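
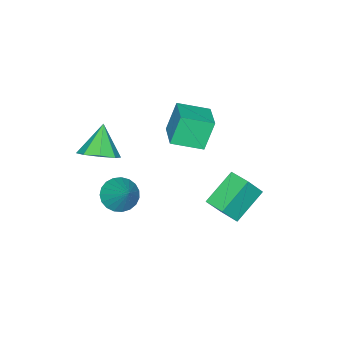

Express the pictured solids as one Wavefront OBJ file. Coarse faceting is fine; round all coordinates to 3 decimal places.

v -2.058 -1.919 -1.194
v -2.633 -1.763 0.247
v -2.947 -0.77 -1.674
v -3.523 -0.614 -0.232
v -0.977 -0.946 -0.868
v -1.553 -0.79 0.574
v -1.867 0.203 -1.347
v -2.442 0.359 0.094
v -0.585 1.935 -3.679
v -2.071 2.217 -2.667
v -0.319 2.945 -3.569
v -1.805 3.227 -2.557
v 0.105 1.633 -2.583
v -1.381 1.915 -1.571
v 0.371 2.643 -2.473
v -1.115 2.925 -1.461
v 2.243 -2.273 0.107
v 2.991 -2.466 0.625
v 1.317 -2.687 1.293
v 2.779 -1.79 0.695
v 2.252 -1.397 0.42
v 1.72 -1.518 -0.037
v 1.495 -2.08 -0.41
v 1.707 -2.756 -0.48
v 2.234 -3.149 -0.206
v 2.766 -3.028 0.252
v 2.719 -0.86 -1.386
v 3.367 -0.685 -1.891
v 3.421 0.16 -0.134
v 3.141 -0.431 -1.972
v 2.842 -0.251 -1.951
v 2.522 -0.177 -1.832
v 2.236 -0.22 -1.637
v 2.034 -0.374 -1.397
v 1.95 -0.613 -1.156
v 1.999 -0.894 -0.954
v 2.173 -1.169 -0.827
v 2.441 -1.391 -0.797
v 2.757 -1.521 -0.868
v 3.067 -1.536 -1.029
v 3.317 -1.435 -1.251
v 3.463 -1.235 -1.497
v 3.481 -0.969 -1.723
f 2 4 1
f 5 2 1
f 1 4 3
f 3 5 1
f 2 8 4
f 6 2 5
f 6 8 2
f 4 8 3
f 7 5 3
f 3 8 7
f 7 6 5
f 8 6 7
f 10 12 9
f 13 10 9
f 9 12 11
f 11 13 9
f 10 16 12
f 14 10 13
f 14 16 10
f 12 16 11
f 15 13 11
f 11 16 15
f 15 14 13
f 16 14 15
f 18 17 20
f 18 20 19
f 20 17 21
f 20 21 19
f 21 17 22
f 21 22 19
f 22 17 23
f 22 23 19
f 23 17 24
f 23 24 19
f 24 17 25
f 24 25 19
f 25 17 26
f 25 26 19
f 26 17 18
f 26 18 19
f 28 27 30
f 28 30 29
f 30 27 31
f 30 31 29
f 31 27 32
f 31 32 29
f 32 27 33
f 32 33 29
f 33 27 34
f 33 34 29
f 34 27 35
f 34 35 29
f 35 27 36
f 35 36 29
f 36 27 37
f 36 37 29
f 37 27 38
f 37 38 29
f 38 27 39
f 38 39 29
f 39 27 40
f 39 40 29
f 40 27 41
f 40 41 29
f 41 27 42
f 41 42 29
f 42 27 43
f 42 43 29
f 43 27 28
f 43 28 29



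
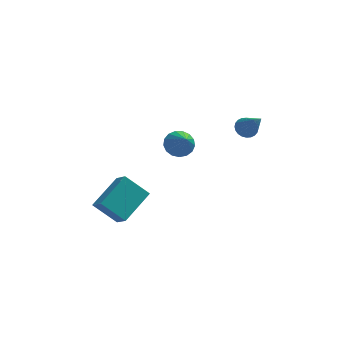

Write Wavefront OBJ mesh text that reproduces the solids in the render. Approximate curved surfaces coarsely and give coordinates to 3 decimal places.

v 2.81 2.233 2.724
v 3.36 2.539 2.72
v 3.49 1.027 4.276
v 3.232 2.673 2.881
v 3.039 2.741 3.018
v 2.811 2.731 3.11
v 2.583 2.645 3.143
v 2.39 2.496 3.112
v 2.26 2.307 3.022
v 2.215 2.107 2.887
v 2.26 1.926 2.727
v 2.388 1.792 2.566
v 2.581 1.725 2.429
v 2.809 1.735 2.338
v 3.037 1.821 2.304
v 3.23 1.969 2.335
v 3.36 2.158 2.425
v 3.405 2.358 2.56
v -0.511 0.14 3.006
v 0.258 0.204 2.834
v -0.129 -1.1 4.254
v 0.204 0.461 3.106
v -0.014 0.645 3.355
v -0.345 0.713 3.524
v -0.714 0.649 3.575
v -1.037 0.469 3.495
v -1.239 0.214 3.303
v -1.275 -0.058 3.043
v -1.135 -0.285 2.775
v -0.853 -0.415 2.559
v -0.492 -0.417 2.446
v -0.135 -0.292 2.462
v 0.135 -0.068 2.602
v -3.603 -0.167 -2.777
v -3.134 -0.976 -1.993
v -4.838 0.147 -1.714
v -4.369 -0.662 -0.93
v -2.451 1.362 -1.89
v -1.982 0.553 -1.106
v -3.686 1.676 -0.827
v -3.217 0.867 -0.043
f 2 1 4
f 2 4 3
f 4 1 5
f 4 5 3
f 5 1 6
f 5 6 3
f 6 1 7
f 6 7 3
f 7 1 8
f 7 8 3
f 8 1 9
f 8 9 3
f 9 1 10
f 9 10 3
f 10 1 11
f 10 11 3
f 11 1 12
f 11 12 3
f 12 1 13
f 12 13 3
f 13 1 14
f 13 14 3
f 14 1 15
f 14 15 3
f 15 1 16
f 15 16 3
f 16 1 17
f 16 17 3
f 17 1 18
f 17 18 3
f 18 1 2
f 18 2 3
f 20 19 22
f 20 22 21
f 22 19 23
f 22 23 21
f 23 19 24
f 23 24 21
f 24 19 25
f 24 25 21
f 25 19 26
f 25 26 21
f 26 19 27
f 26 27 21
f 27 19 28
f 27 28 21
f 28 19 29
f 28 29 21
f 29 19 30
f 29 30 21
f 30 19 31
f 30 31 21
f 31 19 32
f 31 32 21
f 32 19 33
f 32 33 21
f 33 19 20
f 33 20 21
f 35 37 34
f 38 35 34
f 34 37 36
f 36 38 34
f 35 41 37
f 39 35 38
f 39 41 35
f 37 41 36
f 40 38 36
f 36 41 40
f 40 39 38
f 41 39 40



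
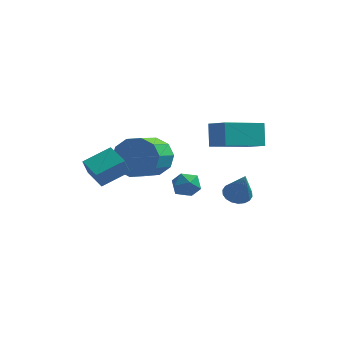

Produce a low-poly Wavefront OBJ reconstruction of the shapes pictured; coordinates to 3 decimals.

v -0.751 2.752 -3.051
v -0.53 2.389 -3.573
v -1.77 2.671 -3.427
v -1.549 2.308 -3.949
v -1.535 2.048 -3.329
v -0.905 2.098 -3.096
v -1.395 2.962 -3.904
v -0.765 3.012 -3.671
v -0.928 2.519 -4.1
v -1.014 1.954 -3.745
v -1.286 3.106 -3.255
v -1.372 2.541 -2.9
v 1.24 0.782 -2.614
v 1.59 1.249 -2.529
v 1.64 0.238 -1.286
v 1.361 1.328 -2.427
v 1.108 1.299 -2.363
v 0.881 1.167 -2.349
v 0.726 0.959 -2.387
v 0.672 0.716 -2.47
v 0.731 0.486 -2.582
v 0.89 0.314 -2.7
v 1.119 0.235 -2.801
v 1.372 0.264 -2.866
v 1.599 0.396 -2.88
v 1.755 0.604 -2.842
v 1.809 0.847 -2.759
v 1.75 1.077 -2.647
v 0.649 1.306 -0.339
v 0.496 1.874 0.601
v -0.112 1.9 -0.823
v -0.265 2.469 0.118
v 1.965 2.551 -0.878
v 1.812 3.12 0.063
v 1.204 3.146 -1.361
v 1.051 3.714 -0.421
v -3.68 -0.84 -1.937
v -3.776 -1.223 -1.117
v -4.412 -0.129 -1.69
v -4.508 -0.512 -0.871
v -2.772 -0.068 -1.469
v -2.868 -0.451 -0.65
v -3.504 0.643 -1.223
v -3.6 0.26 -0.403
v -2.657 2.775 -2.226
v -2.193 2.338 -2.957
v -2.379 0.648 -2.065
v -2.843 1.085 -1.334
v -1.784 2.506 -2.553
v -1.97 0.816 -1.661
v -1.708 2.777 -2.024
v -1.894 1.088 -1.131
v -1.995 3.048 -1.572
v -2.181 1.358 -0.679
v -2.534 3.214 -1.37
v -2.72 1.524 -0.477
v -3.121 3.212 -1.495
v -3.307 1.522 -0.603
v -3.53 3.044 -1.899
v -3.716 1.354 -1.007
v -3.606 2.772 -2.429
v -3.792 1.083 -1.536
v -3.319 2.502 -2.881
v -3.505 0.812 -1.988
v -2.78 2.336 -3.083
v -2.966 0.646 -2.19
f 1 12 6
f 1 6 2
f 1 2 8
f 1 8 11
f 1 11 12
f 2 6 10
f 6 12 5
f 12 11 3
f 11 8 7
f 8 2 9
f 4 10 5
f 4 5 3
f 4 3 7
f 4 7 9
f 4 9 10
f 5 10 6
f 3 5 12
f 7 3 11
f 9 7 8
f 10 9 2
f 14 13 16
f 14 16 15
f 16 13 17
f 16 17 15
f 17 13 18
f 17 18 15
f 18 13 19
f 18 19 15
f 19 13 20
f 19 20 15
f 20 13 21
f 20 21 15
f 21 13 22
f 21 22 15
f 22 13 23
f 22 23 15
f 23 13 24
f 23 24 15
f 24 13 25
f 24 25 15
f 25 13 26
f 25 26 15
f 26 13 27
f 26 27 15
f 27 13 28
f 27 28 15
f 28 13 14
f 28 14 15
f 30 32 29
f 33 30 29
f 29 32 31
f 31 33 29
f 30 36 32
f 34 30 33
f 34 36 30
f 32 36 31
f 35 33 31
f 31 36 35
f 35 34 33
f 36 34 35
f 38 40 37
f 41 38 37
f 37 40 39
f 39 41 37
f 38 44 40
f 42 38 41
f 42 44 38
f 40 44 39
f 43 41 39
f 39 44 43
f 43 42 41
f 44 42 43
f 46 45 49
f 46 49 47
f 47 49 50
f 47 50 48
f 49 45 51
f 49 51 50
f 50 51 52
f 50 52 48
f 51 45 53
f 51 53 52
f 52 53 54
f 52 54 48
f 53 45 55
f 53 55 54
f 54 55 56
f 54 56 48
f 55 45 57
f 55 57 56
f 56 57 58
f 56 58 48
f 57 45 59
f 57 59 58
f 58 59 60
f 58 60 48
f 59 45 61
f 59 61 60
f 60 61 62
f 60 62 48
f 61 45 63
f 61 63 62
f 62 63 64
f 62 64 48
f 63 45 65
f 63 65 64
f 64 65 66
f 64 66 48
f 65 45 46
f 65 46 66
f 66 46 47
f 66 47 48



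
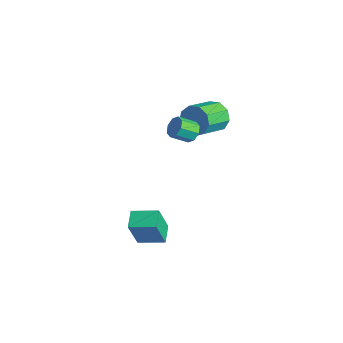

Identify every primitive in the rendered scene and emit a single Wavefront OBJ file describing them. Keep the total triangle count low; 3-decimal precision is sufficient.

v 1.907 1.645 2.343
v 2.423 1.695 2.624
v 2.19 0.885 3.198
v 1.673 0.835 2.917
v 2.094 1.932 2.823
v 1.861 1.122 3.398
v 1.655 2 2.741
v 1.422 1.19 3.316
v 1.364 1.861 2.426
v 1.13 1.051 3
v 1.39 1.595 2.062
v 1.157 0.785 2.636
v 1.719 1.358 1.862
v 1.486 0.548 2.437
v 2.158 1.29 1.944
v 1.925 0.48 2.519
v 2.45 1.429 2.26
v 2.216 0.619 2.834
v 2.145 -1.429 -4.457
v 2.305 -2.011 -2.793
v 1.371 -0.844 -4.178
v 1.531 -1.425 -2.514
v 3.009 -0.415 -4.186
v 3.169 -0.996 -2.522
v 2.235 0.171 -3.907
v 2.395 -0.411 -2.243
v 0.331 3.82 1.286
v 0.773 4.256 1.896
v 1.252 2.836 2.563
v 0.809 2.4 1.954
v 0.216 4.155 2.081
v 0.695 2.735 2.748
v -0.287 3.897 1.894
v 0.192 2.478 2.562
v -0.501 3.604 1.423
v -0.022 2.184 2.091
v -0.326 3.411 0.888
v 0.153 1.991 1.556
v 0.156 3.409 0.539
v 0.635 1.99 1.207
v 0.72 3.6 0.54
v 1.199 2.181 1.207
v 1.101 3.893 0.89
v 1.58 2.474 1.557
v 1.122 4.152 1.425
v 1.601 2.733 2.093
f 2 1 5
f 2 5 3
f 3 5 6
f 3 6 4
f 5 1 7
f 5 7 6
f 6 7 8
f 6 8 4
f 7 1 9
f 7 9 8
f 8 9 10
f 8 10 4
f 9 1 11
f 9 11 10
f 10 11 12
f 10 12 4
f 11 1 13
f 11 13 12
f 12 13 14
f 12 14 4
f 13 1 15
f 13 15 14
f 14 15 16
f 14 16 4
f 15 1 17
f 15 17 16
f 16 17 18
f 16 18 4
f 17 1 2
f 17 2 18
f 18 2 3
f 18 3 4
f 20 22 19
f 23 20 19
f 19 22 21
f 21 23 19
f 20 26 22
f 24 20 23
f 24 26 20
f 22 26 21
f 25 23 21
f 21 26 25
f 25 24 23
f 26 24 25
f 28 27 31
f 28 31 29
f 29 31 32
f 29 32 30
f 31 27 33
f 31 33 32
f 32 33 34
f 32 34 30
f 33 27 35
f 33 35 34
f 34 35 36
f 34 36 30
f 35 27 37
f 35 37 36
f 36 37 38
f 36 38 30
f 37 27 39
f 37 39 38
f 38 39 40
f 38 40 30
f 39 27 41
f 39 41 40
f 40 41 42
f 40 42 30
f 41 27 43
f 41 43 42
f 42 43 44
f 42 44 30
f 43 27 45
f 43 45 44
f 44 45 46
f 44 46 30
f 45 27 28
f 45 28 46
f 46 28 29
f 46 29 30



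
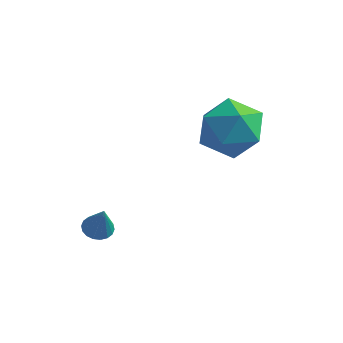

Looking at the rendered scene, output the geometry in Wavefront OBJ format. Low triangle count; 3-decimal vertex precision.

v -0.092 -3.1 -4.098
v 0.395 -2.891 -4.2
v 0.252 -3.34 -2.942
v 0.27 -2.701 -4.123
v 0.074 -2.589 -4.041
v -0.156 -2.579 -3.971
v -0.373 -2.672 -3.926
v -0.534 -2.85 -3.914
v -0.608 -3.077 -3.939
v -0.58 -3.309 -3.996
v -0.455 -3.499 -4.073
v -0.258 -3.611 -4.155
v -0.029 -3.621 -4.225
v 0.188 -3.528 -4.271
v 0.349 -3.35 -4.282
v 0.423 -3.123 -4.257
v 3.34 0.567 -0.06
v 4.279 0.084 0.55
v 2.661 -1.244 -0.45
v 3.6 -1.727 0.16
v 2.73 -1.12 0.761
v 3.149 -0 1.002
v 3.791 -1.16 -0.902
v 4.21 -0.04 -0.661
v 4.558 -0.983 0.03
v 3.902 -0.958 1.058
v 3.038 -0.202 -0.958
v 2.382 -0.177 0.07
f 2 1 4
f 2 4 3
f 4 1 5
f 4 5 3
f 5 1 6
f 5 6 3
f 6 1 7
f 6 7 3
f 7 1 8
f 7 8 3
f 8 1 9
f 8 9 3
f 9 1 10
f 9 10 3
f 10 1 11
f 10 11 3
f 11 1 12
f 11 12 3
f 12 1 13
f 12 13 3
f 13 1 14
f 13 14 3
f 14 1 15
f 14 15 3
f 15 1 16
f 15 16 3
f 16 1 2
f 16 2 3
f 17 28 22
f 17 22 18
f 17 18 24
f 17 24 27
f 17 27 28
f 18 22 26
f 22 28 21
f 28 27 19
f 27 24 23
f 24 18 25
f 20 26 21
f 20 21 19
f 20 19 23
f 20 23 25
f 20 25 26
f 21 26 22
f 19 21 28
f 23 19 27
f 25 23 24
f 26 25 18



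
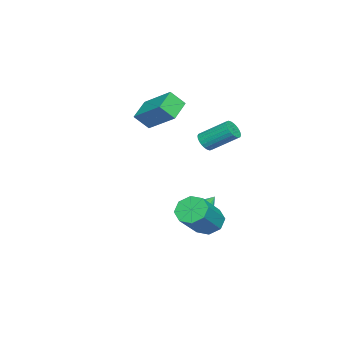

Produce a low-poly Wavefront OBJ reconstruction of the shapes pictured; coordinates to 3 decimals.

v 2.473 0.067 -1.975
v 3.028 0.282 -2.539
v 4.502 -0.033 -1.209
v 3.947 -0.247 -0.645
v 2.827 0.771 -2.201
v 4.301 0.457 -0.871
v 2.419 0.848 -1.731
v 3.893 0.534 -0.401
v 2.043 0.468 -1.403
v 3.517 0.153 -0.073
v 1.918 -0.147 -1.411
v 3.392 -0.462 -0.081
v 2.119 -0.637 -1.749
v 3.593 -0.951 -0.419
v 2.527 -0.714 -2.219
v 4.001 -1.028 -0.889
v 2.903 -0.333 -2.547
v 4.377 -0.648 -1.217
v -3.184 -4.237 2.107
v -2.895 -4.896 2.872
v -2.55 -2.712 3.18
v -2.261 -3.37 3.945
v -1.979 -4.35 1.555
v -1.69 -5.008 2.32
v -1.345 -2.824 2.628
v -1.056 -3.483 3.393
v 1.242 -0.944 -2.386
v 1.823 -0.679 -1.682
v 0.018 -0.416 -1.574
v 1.817 -0.372 -1.89
v 1.723 -0.153 -2.174
v 1.557 -0.054 -2.49
v 1.342 -0.09 -2.79
v 1.112 -0.257 -3.028
v 0.902 -0.528 -3.169
v 0.744 -0.862 -3.19
v 0.661 -1.209 -3.089
v 0.667 -1.515 -2.881
v 0.76 -1.735 -2.597
v 0.927 -1.834 -2.281
v 1.141 -1.798 -1.981
v 1.371 -1.631 -1.743
v 1.581 -1.36 -1.602
v 1.74 -1.026 -1.581
v -1.657 -1.449 1.156
v -1.432 -1.133 0.738
v -1.538 0.224 1.706
v -1.763 -0.091 2.124
v -1.649 -1.117 0.692
v -1.755 0.24 1.66
v -1.867 -1.152 0.717
v -1.973 0.205 1.685
v -2.054 -1.232 0.809
v -2.159 0.125 1.776
v -2.18 -1.345 0.953
v -2.285 0.013 1.921
v -2.226 -1.473 1.129
v -2.332 -0.116 2.096
v -2.186 -1.598 1.308
v -2.291 -0.241 2.276
v -2.065 -1.7 1.465
v -2.171 -0.343 2.432
v -1.882 -1.764 1.574
v -1.988 -0.407 2.542
v -1.665 -1.78 1.62
v -1.771 -0.423 2.588
v -1.447 -1.745 1.595
v -1.553 -0.388 2.563
v -1.261 -1.665 1.504
v -1.366 -0.308 2.471
v -1.135 -1.553 1.359
v -1.24 -0.195 2.327
v -1.088 -1.424 1.184
v -1.194 -0.067 2.151
v -1.129 -1.299 1.004
v -1.234 0.058 1.972
v -1.249 -1.197 0.848
v -1.355 0.16 1.815
f 2 1 5
f 2 5 3
f 3 5 6
f 3 6 4
f 5 1 7
f 5 7 6
f 6 7 8
f 6 8 4
f 7 1 9
f 7 9 8
f 8 9 10
f 8 10 4
f 9 1 11
f 9 11 10
f 10 11 12
f 10 12 4
f 11 1 13
f 11 13 12
f 12 13 14
f 12 14 4
f 13 1 15
f 13 15 14
f 14 15 16
f 14 16 4
f 15 1 17
f 15 17 16
f 16 17 18
f 16 18 4
f 17 1 2
f 17 2 18
f 18 2 3
f 18 3 4
f 20 22 19
f 23 20 19
f 19 22 21
f 21 23 19
f 20 26 22
f 24 20 23
f 24 26 20
f 22 26 21
f 25 23 21
f 21 26 25
f 25 24 23
f 26 24 25
f 28 27 30
f 28 30 29
f 30 27 31
f 30 31 29
f 31 27 32
f 31 32 29
f 32 27 33
f 32 33 29
f 33 27 34
f 33 34 29
f 34 27 35
f 34 35 29
f 35 27 36
f 35 36 29
f 36 27 37
f 36 37 29
f 37 27 38
f 37 38 29
f 38 27 39
f 38 39 29
f 39 27 40
f 39 40 29
f 40 27 41
f 40 41 29
f 41 27 42
f 41 42 29
f 42 27 43
f 42 43 29
f 43 27 44
f 43 44 29
f 44 27 28
f 44 28 29
f 46 45 49
f 46 49 47
f 47 49 50
f 47 50 48
f 49 45 51
f 49 51 50
f 50 51 52
f 50 52 48
f 51 45 53
f 51 53 52
f 52 53 54
f 52 54 48
f 53 45 55
f 53 55 54
f 54 55 56
f 54 56 48
f 55 45 57
f 55 57 56
f 56 57 58
f 56 58 48
f 57 45 59
f 57 59 58
f 58 59 60
f 58 60 48
f 59 45 61
f 59 61 60
f 60 61 62
f 60 62 48
f 61 45 63
f 61 63 62
f 62 63 64
f 62 64 48
f 63 45 65
f 63 65 64
f 64 65 66
f 64 66 48
f 65 45 67
f 65 67 66
f 66 67 68
f 66 68 48
f 67 45 69
f 67 69 68
f 68 69 70
f 68 70 48
f 69 45 71
f 69 71 70
f 70 71 72
f 70 72 48
f 71 45 73
f 71 73 72
f 72 73 74
f 72 74 48
f 73 45 75
f 73 75 74
f 74 75 76
f 74 76 48
f 75 45 77
f 75 77 76
f 76 77 78
f 76 78 48
f 77 45 46
f 77 46 78
f 78 46 47
f 78 47 48



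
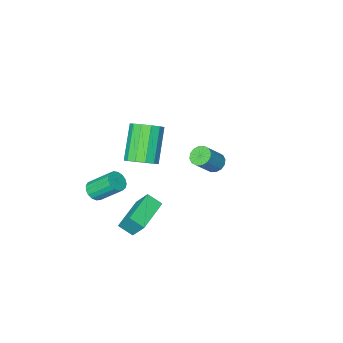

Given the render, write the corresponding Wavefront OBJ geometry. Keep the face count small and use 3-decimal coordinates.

v -4.279 0.086 -1.475
v -3.823 0.023 -1.876
v -2.846 0.15 -0.786
v -3.301 0.214 -0.385
v -3.878 0.334 -1.863
v -2.901 0.461 -0.773
v -4.04 0.578 -1.746
v -3.063 0.705 -0.656
v -4.266 0.691 -1.557
v -3.289 0.818 -0.466
v -4.496 0.642 -1.345
v -3.518 0.769 -0.255
v -4.667 0.443 -1.169
v -3.69 0.57 -0.078
v -4.734 0.15 -1.074
v -3.757 0.277 0.016
v -4.679 -0.161 -1.087
v -3.702 -0.034 0.003
v -4.517 -0.405 -1.204
v -3.54 -0.278 -0.114
v -4.291 -0.518 -1.394
v -3.314 -0.391 -0.303
v -4.062 -0.469 -1.605
v -3.084 -0.342 -0.515
v -3.89 -0.27 -1.782
v -2.913 -0.143 -0.691
v 2.671 0.031 -0.304
v 3.197 0.269 -0.179
v 2.514 1.207 0.908
v 1.989 0.969 0.784
v 3.095 0.433 -0.385
v 2.412 1.371 0.703
v 2.897 0.506 -0.572
v 2.214 1.444 0.515
v 2.646 0.469 -0.698
v 1.964 1.407 0.39
v 2.402 0.333 -0.733
v 1.719 1.271 0.354
v 2.219 0.127 -0.67
v 1.536 1.065 0.417
v 2.14 -0.101 -0.523
v 1.457 0.837 0.564
v 2.183 -0.299 -0.326
v 1.5 0.639 0.761
v 2.337 -0.421 -0.124
v 1.654 0.517 0.963
v 2.568 -0.439 0.037
v 1.886 0.499 1.125
v 2.823 -0.35 0.121
v 2.14 0.588 1.208
v 3.043 -0.174 0.106
v 2.36 0.764 1.194
v 3.178 0.05 -0.002
v 2.495 0.988 1.086
v 0.978 1.519 2.095
v 1.512 1.844 2.64
v 0.517 0.847 4.211
v -0.018 0.521 3.665
v 1.157 2.147 2.607
v 0.161 1.149 4.178
v 0.745 2.25 2.411
v -0.251 1.252 3.982
v 0.407 2.121 2.115
v -0.589 1.123 3.686
v 0.25 1.801 1.812
v -0.746 0.803 3.383
v 0.324 1.391 1.599
v -0.671 0.394 3.17
v 0.606 1.022 1.544
v -0.39 0.025 3.114
v 1.006 0.811 1.663
v 0.01 -0.187 3.233
v 1.397 0.824 1.919
v 0.401 -0.173 3.49
v 1.655 1.058 2.231
v 0.659 0.061 3.802
v 1.698 1.438 2.5
v 0.702 0.441 4.07
v 1.667 2.104 -0.123
v 1.486 2.818 0.899
v 1.241 2.688 -0.607
v 1.059 3.402 0.415
v 3.241 2.978 -0.455
v 3.059 3.692 0.567
v 2.814 3.562 -0.939
v 2.633 4.276 0.083
f 2 1 5
f 2 5 3
f 3 5 6
f 3 6 4
f 5 1 7
f 5 7 6
f 6 7 8
f 6 8 4
f 7 1 9
f 7 9 8
f 8 9 10
f 8 10 4
f 9 1 11
f 9 11 10
f 10 11 12
f 10 12 4
f 11 1 13
f 11 13 12
f 12 13 14
f 12 14 4
f 13 1 15
f 13 15 14
f 14 15 16
f 14 16 4
f 15 1 17
f 15 17 16
f 16 17 18
f 16 18 4
f 17 1 19
f 17 19 18
f 18 19 20
f 18 20 4
f 19 1 21
f 19 21 20
f 20 21 22
f 20 22 4
f 21 1 23
f 21 23 22
f 22 23 24
f 22 24 4
f 23 1 25
f 23 25 24
f 24 25 26
f 24 26 4
f 25 1 2
f 25 2 26
f 26 2 3
f 26 3 4
f 28 27 31
f 28 31 29
f 29 31 32
f 29 32 30
f 31 27 33
f 31 33 32
f 32 33 34
f 32 34 30
f 33 27 35
f 33 35 34
f 34 35 36
f 34 36 30
f 35 27 37
f 35 37 36
f 36 37 38
f 36 38 30
f 37 27 39
f 37 39 38
f 38 39 40
f 38 40 30
f 39 27 41
f 39 41 40
f 40 41 42
f 40 42 30
f 41 27 43
f 41 43 42
f 42 43 44
f 42 44 30
f 43 27 45
f 43 45 44
f 44 45 46
f 44 46 30
f 45 27 47
f 45 47 46
f 46 47 48
f 46 48 30
f 47 27 49
f 47 49 48
f 48 49 50
f 48 50 30
f 49 27 51
f 49 51 50
f 50 51 52
f 50 52 30
f 51 27 53
f 51 53 52
f 52 53 54
f 52 54 30
f 53 27 28
f 53 28 54
f 54 28 29
f 54 29 30
f 56 55 59
f 56 59 57
f 57 59 60
f 57 60 58
f 59 55 61
f 59 61 60
f 60 61 62
f 60 62 58
f 61 55 63
f 61 63 62
f 62 63 64
f 62 64 58
f 63 55 65
f 63 65 64
f 64 65 66
f 64 66 58
f 65 55 67
f 65 67 66
f 66 67 68
f 66 68 58
f 67 55 69
f 67 69 68
f 68 69 70
f 68 70 58
f 69 55 71
f 69 71 70
f 70 71 72
f 70 72 58
f 71 55 73
f 71 73 72
f 72 73 74
f 72 74 58
f 73 55 75
f 73 75 74
f 74 75 76
f 74 76 58
f 75 55 77
f 75 77 76
f 76 77 78
f 76 78 58
f 77 55 56
f 77 56 78
f 78 56 57
f 78 57 58
f 80 82 79
f 83 80 79
f 79 82 81
f 81 83 79
f 80 86 82
f 84 80 83
f 84 86 80
f 82 86 81
f 85 83 81
f 81 86 85
f 85 84 83
f 86 84 85



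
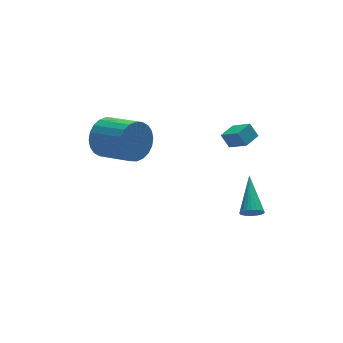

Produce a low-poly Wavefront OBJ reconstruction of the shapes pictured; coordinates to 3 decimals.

v 3.587 -1.608 -4.002
v 4.145 -1.727 -4.156
v 4.273 0.128 -2.858
v 4.079 -1.588 -4.327
v 3.939 -1.453 -4.449
v 3.746 -1.341 -4.503
v 3.528 -1.269 -4.481
v 3.319 -1.25 -4.386
v 3.151 -1.285 -4.232
v 3.05 -1.369 -4.044
v 3.03 -1.49 -3.849
v 3.095 -1.629 -3.677
v 3.236 -1.764 -3.555
v 3.429 -1.876 -3.501
v 3.647 -1.948 -3.523
v 3.856 -1.967 -3.618
v 4.024 -1.932 -3.772
v 4.125 -1.848 -3.961
v -2.464 1.343 1.376
v -1.922 1.255 0.434
v -1.094 -0.371 1.062
v -1.636 -0.283 2.004
v -1.649 1.484 0.666
v -0.821 -0.142 1.294
v -1.499 1.691 1.006
v -0.672 0.065 1.634
v -1.497 1.846 1.402
v -0.669 0.219 2.031
v -1.642 1.923 1.795
v -0.814 0.297 2.423
v -1.912 1.913 2.123
v -1.084 0.287 2.751
v -2.266 1.816 2.338
v -1.438 0.189 2.966
v -2.65 1.647 2.406
v -1.822 0.02 3.034
v -3.006 1.431 2.318
v -2.178 -0.195 2.946
v -3.279 1.202 2.086
v -2.451 -0.424 2.714
v -3.428 0.995 1.746
v -2.601 -0.631 2.374
v -3.431 0.841 1.349
v -2.603 -0.786 1.978
v -3.286 0.763 0.957
v -2.458 -0.863 1.585
v -3.016 0.773 0.629
v -2.188 -0.853 1.257
v -2.662 0.871 0.414
v -1.834 -0.756 1.042
v -2.278 1.04 0.346
v -1.45 -0.587 0.974
v 3.299 -1.437 0.922
v 3.038 -1.065 1.593
v 2.862 -0.55 0.26
v 2.601 -0.178 0.93
v 4.119 -0.982 0.99
v 3.858 -0.61 1.66
v 3.682 -0.095 0.327
v 3.421 0.277 0.998
f 2 1 4
f 2 4 3
f 4 1 5
f 4 5 3
f 5 1 6
f 5 6 3
f 6 1 7
f 6 7 3
f 7 1 8
f 7 8 3
f 8 1 9
f 8 9 3
f 9 1 10
f 9 10 3
f 10 1 11
f 10 11 3
f 11 1 12
f 11 12 3
f 12 1 13
f 12 13 3
f 13 1 14
f 13 14 3
f 14 1 15
f 14 15 3
f 15 1 16
f 15 16 3
f 16 1 17
f 16 17 3
f 17 1 18
f 17 18 3
f 18 1 2
f 18 2 3
f 20 19 23
f 20 23 21
f 21 23 24
f 21 24 22
f 23 19 25
f 23 25 24
f 24 25 26
f 24 26 22
f 25 19 27
f 25 27 26
f 26 27 28
f 26 28 22
f 27 19 29
f 27 29 28
f 28 29 30
f 28 30 22
f 29 19 31
f 29 31 30
f 30 31 32
f 30 32 22
f 31 19 33
f 31 33 32
f 32 33 34
f 32 34 22
f 33 19 35
f 33 35 34
f 34 35 36
f 34 36 22
f 35 19 37
f 35 37 36
f 36 37 38
f 36 38 22
f 37 19 39
f 37 39 38
f 38 39 40
f 38 40 22
f 39 19 41
f 39 41 40
f 40 41 42
f 40 42 22
f 41 19 43
f 41 43 42
f 42 43 44
f 42 44 22
f 43 19 45
f 43 45 44
f 44 45 46
f 44 46 22
f 45 19 47
f 45 47 46
f 46 47 48
f 46 48 22
f 47 19 49
f 47 49 48
f 48 49 50
f 48 50 22
f 49 19 51
f 49 51 50
f 50 51 52
f 50 52 22
f 51 19 20
f 51 20 52
f 52 20 21
f 52 21 22
f 54 56 53
f 57 54 53
f 53 56 55
f 55 57 53
f 54 60 56
f 58 54 57
f 58 60 54
f 56 60 55
f 59 57 55
f 55 60 59
f 59 58 57
f 60 58 59



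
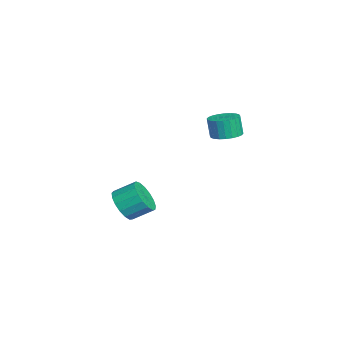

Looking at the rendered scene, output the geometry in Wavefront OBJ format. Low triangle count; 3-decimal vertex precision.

v 0.148 2.189 2.71
v 0.934 2.424 2.889
v 0.718 2.267 4.048
v -0.068 2.031 3.87
v 0.778 2.712 2.899
v 0.562 2.554 4.058
v 0.525 2.92 2.88
v 0.309 2.762 4.039
v 0.215 3.017 2.835
v -0.001 2.859 3.995
v -0.105 2.987 2.772
v -0.321 2.83 3.931
v -0.387 2.837 2.699
v -0.603 2.679 3.858
v -0.587 2.587 2.628
v -0.803 2.429 3.787
v -0.675 2.277 2.569
v -0.891 2.119 3.729
v -0.638 1.953 2.532
v -0.854 1.796 3.691
v -0.482 1.666 2.522
v -0.698 1.508 3.681
v -0.229 1.458 2.541
v -0.445 1.3 3.7
v 0.081 1.361 2.585
v -0.135 1.203 3.745
v 0.401 1.39 2.649
v 0.185 1.233 3.808
v 0.683 1.541 2.722
v 0.467 1.383 3.881
v 0.883 1.791 2.793
v 0.667 1.633 3.952
v 0.971 2.101 2.851
v 0.755 1.943 4.011
v -2.185 -3.059 -3.637
v -1.777 -3.589 -2.815
v -1.727 -2.41 -2.08
v -2.135 -1.881 -2.903
v -1.369 -3.442 -3.079
v -1.319 -2.263 -2.344
v -1.149 -3.207 -3.471
v -1.099 -2.028 -2.736
v -1.165 -2.938 -3.901
v -1.115 -1.759 -3.166
v -1.416 -2.698 -4.271
v -1.366 -1.519 -3.536
v -1.842 -2.54 -4.495
v -1.793 -1.361 -3.761
v -2.348 -2.501 -4.523
v -2.298 -1.322 -3.789
v -2.815 -2.59 -4.348
v -2.765 -1.411 -3.614
v -3.139 -2.787 -4.011
v -3.089 -1.608 -3.276
v -3.244 -3.046 -3.587
v -3.194 -1.867 -2.853
v -3.106 -3.308 -3.175
v -3.056 -2.129 -2.441
v -2.757 -3.514 -2.869
v -2.707 -2.335 -2.135
v -2.278 -3.615 -2.739
v -2.228 -2.436 -2.005
f 2 1 5
f 2 5 3
f 3 5 6
f 3 6 4
f 5 1 7
f 5 7 6
f 6 7 8
f 6 8 4
f 7 1 9
f 7 9 8
f 8 9 10
f 8 10 4
f 9 1 11
f 9 11 10
f 10 11 12
f 10 12 4
f 11 1 13
f 11 13 12
f 12 13 14
f 12 14 4
f 13 1 15
f 13 15 14
f 14 15 16
f 14 16 4
f 15 1 17
f 15 17 16
f 16 17 18
f 16 18 4
f 17 1 19
f 17 19 18
f 18 19 20
f 18 20 4
f 19 1 21
f 19 21 20
f 20 21 22
f 20 22 4
f 21 1 23
f 21 23 22
f 22 23 24
f 22 24 4
f 23 1 25
f 23 25 24
f 24 25 26
f 24 26 4
f 25 1 27
f 25 27 26
f 26 27 28
f 26 28 4
f 27 1 29
f 27 29 28
f 28 29 30
f 28 30 4
f 29 1 31
f 29 31 30
f 30 31 32
f 30 32 4
f 31 1 33
f 31 33 32
f 32 33 34
f 32 34 4
f 33 1 2
f 33 2 34
f 34 2 3
f 34 3 4
f 36 35 39
f 36 39 37
f 37 39 40
f 37 40 38
f 39 35 41
f 39 41 40
f 40 41 42
f 40 42 38
f 41 35 43
f 41 43 42
f 42 43 44
f 42 44 38
f 43 35 45
f 43 45 44
f 44 45 46
f 44 46 38
f 45 35 47
f 45 47 46
f 46 47 48
f 46 48 38
f 47 35 49
f 47 49 48
f 48 49 50
f 48 50 38
f 49 35 51
f 49 51 50
f 50 51 52
f 50 52 38
f 51 35 53
f 51 53 52
f 52 53 54
f 52 54 38
f 53 35 55
f 53 55 54
f 54 55 56
f 54 56 38
f 55 35 57
f 55 57 56
f 56 57 58
f 56 58 38
f 57 35 59
f 57 59 58
f 58 59 60
f 58 60 38
f 59 35 61
f 59 61 60
f 60 61 62
f 60 62 38
f 61 35 36
f 61 36 62
f 62 36 37
f 62 37 38



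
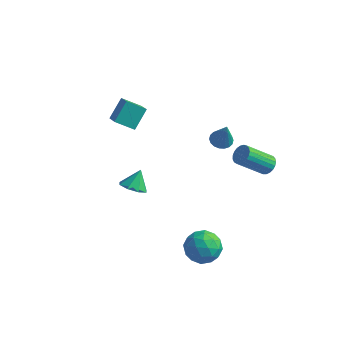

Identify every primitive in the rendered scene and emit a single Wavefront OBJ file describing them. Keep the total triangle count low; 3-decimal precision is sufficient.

v 0.401 2.602 -0.209
v 0.899 2.926 -0.296
v 0.839 2.318 1.229
v 0.724 3.108 -0.208
v 0.486 3.189 -0.119
v 0.231 3.155 -0.048
v 0.01 3.01 -0.009
v -0.134 2.785 -0.01
v -0.172 2.524 -0.05
v -0.096 2.278 -0.122
v 0.078 2.097 -0.211
v 0.316 2.015 -0.299
v 0.572 2.05 -0.37
v 0.793 2.194 -0.409
v 0.937 2.419 -0.408
v 0.975 2.68 -0.368
v -3.531 -0.899 2.256
v -3.401 0.02 3.151
v -4.308 -0.083 1.531
v -4.178 0.836 2.427
v -2.642 -0.516 1.733
v -2.512 0.403 2.629
v -3.419 0.3 1.009
v -3.289 1.219 1.904
v 3.195 2.047 -0.46
v 3.481 2.292 -0.032
v 2.531 1.339 1.148
v 2.245 1.093 0.72
v 3.297 2.44 -0.06
v 2.348 1.486 1.12
v 3.096 2.52 -0.158
v 2.147 1.566 1.023
v 2.912 2.518 -0.307
v 1.963 1.564 0.874
v 2.777 2.434 -0.483
v 1.828 1.481 0.698
v 2.714 2.284 -0.655
v 1.765 1.331 0.526
v 2.734 2.093 -0.793
v 1.785 1.139 0.387
v 2.834 1.893 -0.874
v 1.885 0.94 0.306
v 2.996 1.72 -0.883
v 2.047 0.767 0.297
v 3.192 1.604 -0.82
v 2.243 0.651 0.361
v 3.389 1.564 -0.693
v 2.44 0.611 0.487
v 3.552 1.608 -0.527
v 2.603 0.654 0.654
v 3.654 1.727 -0.349
v 2.704 0.774 0.831
v 3.675 1.902 -0.191
v 2.726 0.949 0.99
v 3.614 2.102 -0.078
v 2.665 1.148 1.102
v 1.96 -3.036 -2.36
v 2.85 -2.66 -2.404
v 2.57 -4.44 -2.036
v 3.46 -4.064 -2.08
v 2.868 -3.821 -1.355
v 2.491 -2.953 -1.555
v 2.929 -4.147 -2.885
v 2.552 -3.279 -3.085
v 3.449 -3.346 -2.729
v 3.411 -3.145 -1.783
v 2.009 -3.955 -2.657
v 1.971 -3.754 -1.711
v 2.351 -2.724 -2.411
v 3.069 -4.376 -2.029
v 2.72 -4.232 -1.603
v 3.244 -4.011 -1.629
v 2.14 -2.897 -1.912
v 2.663 -2.676 -1.938
v 2.674 -3.358 -1.321
v 2.757 -4.424 -2.502
v 3.28 -4.203 -2.528
v 2.176 -3.089 -2.811
v 2.7 -2.868 -2.837
v 2.746 -3.742 -3.119
v 3.227 -2.907 -2.627
v 3.585 -3.733 -2.437
v 3.273 -3.781 -2.91
v 3.052 -3.271 -3.027
v 3.204 -2.788 -2.072
v 3.563 -3.614 -1.881
v 3.215 -3.471 -1.455
v 2.993 -2.961 -1.573
v 3.556 -3.192 -2.262
v 1.857 -3.486 -2.559
v 2.216 -4.312 -2.368
v 2.427 -4.139 -2.867
v 2.205 -3.629 -2.985
v 1.835 -3.367 -2.003
v 2.193 -4.193 -1.813
v 2.368 -3.829 -1.413
v 2.147 -3.319 -1.53
v 1.864 -3.908 -2.178
v -0.779 -3.921 1.012
v -0.072 -3.912 0.942
v -0.701 -3.319 1.868
v -0.313 -3.504 0.676
v -0.826 -3.34 0.607
v -1.312 -3.517 0.775
v -1.485 -3.93 1.082
v -1.244 -4.339 1.348
v -0.731 -4.503 1.417
v -0.245 -4.326 1.248
f 2 1 4
f 2 4 3
f 4 1 5
f 4 5 3
f 5 1 6
f 5 6 3
f 6 1 7
f 6 7 3
f 7 1 8
f 7 8 3
f 8 1 9
f 8 9 3
f 9 1 10
f 9 10 3
f 10 1 11
f 10 11 3
f 11 1 12
f 11 12 3
f 12 1 13
f 12 13 3
f 13 1 14
f 13 14 3
f 14 1 15
f 14 15 3
f 15 1 16
f 15 16 3
f 16 1 2
f 16 2 3
f 18 20 17
f 21 18 17
f 17 20 19
f 19 21 17
f 18 24 20
f 22 18 21
f 22 24 18
f 20 24 19
f 23 21 19
f 19 24 23
f 23 22 21
f 24 22 23
f 26 25 29
f 26 29 27
f 27 29 30
f 27 30 28
f 29 25 31
f 29 31 30
f 30 31 32
f 30 32 28
f 31 25 33
f 31 33 32
f 32 33 34
f 32 34 28
f 33 25 35
f 33 35 34
f 34 35 36
f 34 36 28
f 35 25 37
f 35 37 36
f 36 37 38
f 36 38 28
f 37 25 39
f 37 39 38
f 38 39 40
f 38 40 28
f 39 25 41
f 39 41 40
f 40 41 42
f 40 42 28
f 41 25 43
f 41 43 42
f 42 43 44
f 42 44 28
f 43 25 45
f 43 45 44
f 44 45 46
f 44 46 28
f 45 25 47
f 45 47 46
f 46 47 48
f 46 48 28
f 47 25 49
f 47 49 48
f 48 49 50
f 48 50 28
f 49 25 51
f 49 51 50
f 50 51 52
f 50 52 28
f 51 25 53
f 51 53 52
f 52 53 54
f 52 54 28
f 53 25 55
f 53 55 54
f 54 55 56
f 54 56 28
f 55 25 26
f 55 26 56
f 56 26 27
f 56 27 28
f 57 94 73
f 94 68 97
f 73 97 62
f 94 97 73
f 57 73 69
f 73 62 74
f 69 74 58
f 73 74 69
f 57 69 78
f 69 58 79
f 78 79 64
f 69 79 78
f 57 78 90
f 78 64 93
f 90 93 67
f 78 93 90
f 57 90 94
f 90 67 98
f 94 98 68
f 90 98 94
f 58 74 85
f 74 62 88
f 85 88 66
f 74 88 85
f 62 97 75
f 97 68 96
f 75 96 61
f 97 96 75
f 68 98 95
f 98 67 91
f 95 91 59
f 98 91 95
f 67 93 92
f 93 64 80
f 92 80 63
f 93 80 92
f 64 79 84
f 79 58 81
f 84 81 65
f 79 81 84
f 60 86 72
f 86 66 87
f 72 87 61
f 86 87 72
f 60 72 70
f 72 61 71
f 70 71 59
f 72 71 70
f 60 70 77
f 70 59 76
f 77 76 63
f 70 76 77
f 60 77 82
f 77 63 83
f 82 83 65
f 77 83 82
f 60 82 86
f 82 65 89
f 86 89 66
f 82 89 86
f 61 87 75
f 87 66 88
f 75 88 62
f 87 88 75
f 59 71 95
f 71 61 96
f 95 96 68
f 71 96 95
f 63 76 92
f 76 59 91
f 92 91 67
f 76 91 92
f 65 83 84
f 83 63 80
f 84 80 64
f 83 80 84
f 66 89 85
f 89 65 81
f 85 81 58
f 89 81 85
f 100 99 102
f 100 102 101
f 102 99 103
f 102 103 101
f 103 99 104
f 103 104 101
f 104 99 105
f 104 105 101
f 105 99 106
f 105 106 101
f 106 99 107
f 106 107 101
f 107 99 108
f 107 108 101
f 108 99 100
f 108 100 101



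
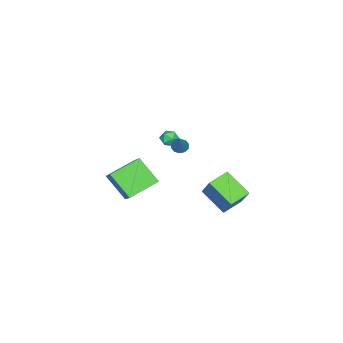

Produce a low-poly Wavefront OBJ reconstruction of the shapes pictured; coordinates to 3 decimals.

v -2.979 -3.944 -2.651
v -2.15 -3.178 -1.79
v -2.747 -2.509 -4.153
v -1.917 -1.743 -3.292
v -1.243 -4.997 -3.388
v -0.413 -4.231 -2.527
v -1.01 -3.562 -4.89
v -0.181 -2.796 -4.029
v -0.055 0.617 1.557
v 0.36 0.44 1.279
v 1.135 1.103 3.023
v 0.318 0.757 1.207
v 0.134 1.02 1.27
v -0.122 1.13 1.441
v -0.353 1.044 1.657
v -0.47 0.795 1.835
v -0.428 0.478 1.906
v -0.244 0.214 1.844
v 0.012 0.104 1.672
v 0.243 0.191 1.456
v -1.926 2.28 -1.999
v -0.885 3.257 -0.338
v -1.573 3.854 -3.147
v -0.532 4.831 -1.487
v -0.728 1.709 -2.413
v 0.313 2.686 -0.753
v -0.375 3.283 -3.562
v 0.666 4.26 -1.901
v -1.427 -0.45 1.717
v -0.885 -0.261 1.432
v -1.615 -1.099 0.928
v -1.073 -0.91 0.643
v -1.048 -1.256 1.183
v -0.932 -0.855 1.67
v -1.568 -0.505 0.69
v -1.452 -0.104 1.177
v -0.972 -0.295 0.797
v -0.65 -0.759 1.102
v -1.85 -0.601 1.258
v -1.528 -1.065 1.563
f 2 4 1
f 5 2 1
f 1 4 3
f 3 5 1
f 2 8 4
f 6 2 5
f 6 8 2
f 4 8 3
f 7 5 3
f 3 8 7
f 7 6 5
f 8 6 7
f 10 9 12
f 10 12 11
f 12 9 13
f 12 13 11
f 13 9 14
f 13 14 11
f 14 9 15
f 14 15 11
f 15 9 16
f 15 16 11
f 16 9 17
f 16 17 11
f 17 9 18
f 17 18 11
f 18 9 19
f 18 19 11
f 19 9 20
f 19 20 11
f 20 9 10
f 20 10 11
f 22 24 21
f 25 22 21
f 21 24 23
f 23 25 21
f 22 28 24
f 26 22 25
f 26 28 22
f 24 28 23
f 27 25 23
f 23 28 27
f 27 26 25
f 28 26 27
f 29 40 34
f 29 34 30
f 29 30 36
f 29 36 39
f 29 39 40
f 30 34 38
f 34 40 33
f 40 39 31
f 39 36 35
f 36 30 37
f 32 38 33
f 32 33 31
f 32 31 35
f 32 35 37
f 32 37 38
f 33 38 34
f 31 33 40
f 35 31 39
f 37 35 36
f 38 37 30



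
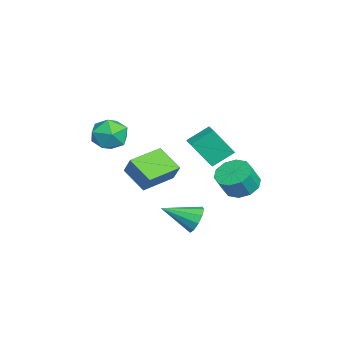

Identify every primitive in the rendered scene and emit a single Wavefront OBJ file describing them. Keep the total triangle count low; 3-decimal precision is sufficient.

v 2.646 -0.814 0.465
v 1.65 -1.859 1.363
v 1.302 0.663 0.694
v 0.306 -0.382 1.592
v 3.214 -0.458 1.508
v 2.218 -1.503 2.406
v 1.87 1.019 1.737
v 0.874 -0.026 2.635
v 1.118 -1.693 4.217
v 1.99 -2.413 4.119
v 0.07 -2.827 3.221
v 0.942 -3.547 3.123
v 0.439 -3.398 4.13
v 1.087 -2.697 4.746
v 0.973 -2.543 2.594
v 1.621 -1.842 3.21
v 1.901 -2.938 3.116
v 1.571 -3.467 4.066
v 0.489 -1.773 3.274
v 0.159 -2.302 4.224
v 3.518 4.161 1.416
v 4.069 5.002 1.514
v 4.573 4.539 2.643
v 4.022 3.699 2.544
v 3.52 5.096 1.798
v 4.025 4.634 2.927
v 2.971 4.833 1.935
v 3.475 4.37 3.064
v 2.631 4.314 1.874
v 3.135 3.851 3.003
v 2.629 3.736 1.638
v 3.134 3.273 2.767
v 2.967 3.321 1.317
v 3.471 2.858 2.446
v 3.515 3.226 1.033
v 4.02 2.764 2.162
v 4.065 3.49 0.896
v 4.569 3.027 2.025
v 4.405 4.009 0.957
v 4.909 3.546 2.086
v 4.406 4.587 1.193
v 4.911 4.124 2.322
v -2.96 2.36 -0.3
v -2.858 1.199 1.398
v -3.421 3.56 0.548
v -3.318 2.399 2.246
v -2.122 2.601 -0.186
v -2.019 1.44 1.512
v -2.582 3.801 0.662
v -2.48 2.64 2.36
v 2.849 1.881 -1.521
v 3.409 2.19 -0.902
v 2.911 0.079 -0.679
v 2.895 2.259 -0.717
v 2.364 2.183 -0.838
v 2.018 1.992 -1.221
v 1.989 1.759 -1.718
v 2.289 1.572 -2.14
v 2.802 1.503 -2.326
v 3.333 1.579 -2.204
v 3.679 1.77 -1.821
v 3.708 2.003 -1.324
f 2 4 1
f 5 2 1
f 1 4 3
f 3 5 1
f 2 8 4
f 6 2 5
f 6 8 2
f 4 8 3
f 7 5 3
f 3 8 7
f 7 6 5
f 8 6 7
f 9 20 14
f 9 14 10
f 9 10 16
f 9 16 19
f 9 19 20
f 10 14 18
f 14 20 13
f 20 19 11
f 19 16 15
f 16 10 17
f 12 18 13
f 12 13 11
f 12 11 15
f 12 15 17
f 12 17 18
f 13 18 14
f 11 13 20
f 15 11 19
f 17 15 16
f 18 17 10
f 22 21 25
f 22 25 23
f 23 25 26
f 23 26 24
f 25 21 27
f 25 27 26
f 26 27 28
f 26 28 24
f 27 21 29
f 27 29 28
f 28 29 30
f 28 30 24
f 29 21 31
f 29 31 30
f 30 31 32
f 30 32 24
f 31 21 33
f 31 33 32
f 32 33 34
f 32 34 24
f 33 21 35
f 33 35 34
f 34 35 36
f 34 36 24
f 35 21 37
f 35 37 36
f 36 37 38
f 36 38 24
f 37 21 39
f 37 39 38
f 38 39 40
f 38 40 24
f 39 21 41
f 39 41 40
f 40 41 42
f 40 42 24
f 41 21 22
f 41 22 42
f 42 22 23
f 42 23 24
f 44 46 43
f 47 44 43
f 43 46 45
f 45 47 43
f 44 50 46
f 48 44 47
f 48 50 44
f 46 50 45
f 49 47 45
f 45 50 49
f 49 48 47
f 50 48 49
f 52 51 54
f 52 54 53
f 54 51 55
f 54 55 53
f 55 51 56
f 55 56 53
f 56 51 57
f 56 57 53
f 57 51 58
f 57 58 53
f 58 51 59
f 58 59 53
f 59 51 60
f 59 60 53
f 60 51 61
f 60 61 53
f 61 51 62
f 61 62 53
f 62 51 52
f 62 52 53



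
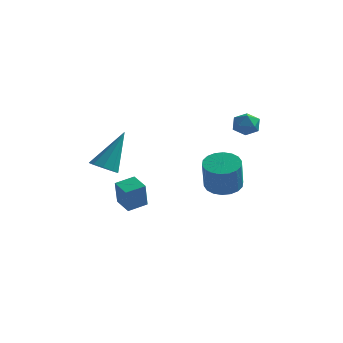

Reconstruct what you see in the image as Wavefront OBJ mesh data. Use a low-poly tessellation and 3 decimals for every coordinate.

v 2.367 0.749 -0.446
v 3.084 0.45 -0.639
v 3.209 -0.149 0.752
v 2.493 0.151 0.946
v 3.165 0.771 -0.508
v 3.29 0.172 0.883
v 3.088 1.088 -0.365
v 3.213 0.489 1.027
v 2.868 1.337 -0.238
v 2.993 0.739 1.154
v 2.549 1.471 -0.152
v 2.675 0.872 1.24
v 2.195 1.461 -0.124
v 2.32 0.862 1.268
v 1.874 1.311 -0.16
v 1.999 0.712 1.232
v 1.651 1.049 -0.252
v 1.776 0.45 1.139
v 1.57 0.728 -0.383
v 1.695 0.129 1.008
v 1.647 0.411 -0.527
v 1.772 -0.188 0.865
v 1.867 0.161 -0.654
v 1.992 -0.437 0.738
v 2.185 0.028 -0.74
v 2.311 -0.571 0.652
v 2.54 0.038 -0.768
v 2.665 -0.561 0.624
v 2.861 0.188 -0.732
v 2.986 -0.411 0.66
v -3.241 3.176 -3.159
v -3.153 2.711 -1.884
v -2.626 3.881 -2.945
v -2.538 3.416 -1.67
v -2.522 2.624 -3.41
v -2.434 2.159 -2.135
v -1.907 3.329 -3.196
v -1.819 2.864 -1.921
v -2.819 0.673 -0.205
v -2.178 0.674 -0.401
v -2.281 1.687 1.565
v -2.389 1.051 -0.553
v -2.801 1.252 -0.542
v -3.222 1.181 -0.374
v -3.454 0.872 -0.127
v -3.389 0.471 0.084
v -3.057 0.163 0.159
v -2.614 0.094 0.064
v -2.267 0.296 -0.157
v 2.476 1.695 2.943
v 2.866 2.191 3.057
v 3.054 1.429 2.123
v 3.444 1.925 2.237
v 3.432 1.427 2.641
v 3.075 1.591 3.148
v 2.845 2.029 2.032
v 2.488 2.193 2.539
v 3.095 2.397 2.494
v 3.457 2.025 2.871
v 2.463 1.595 2.309
v 2.825 1.223 2.686
f 2 1 5
f 2 5 3
f 3 5 6
f 3 6 4
f 5 1 7
f 5 7 6
f 6 7 8
f 6 8 4
f 7 1 9
f 7 9 8
f 8 9 10
f 8 10 4
f 9 1 11
f 9 11 10
f 10 11 12
f 10 12 4
f 11 1 13
f 11 13 12
f 12 13 14
f 12 14 4
f 13 1 15
f 13 15 14
f 14 15 16
f 14 16 4
f 15 1 17
f 15 17 16
f 16 17 18
f 16 18 4
f 17 1 19
f 17 19 18
f 18 19 20
f 18 20 4
f 19 1 21
f 19 21 20
f 20 21 22
f 20 22 4
f 21 1 23
f 21 23 22
f 22 23 24
f 22 24 4
f 23 1 25
f 23 25 24
f 24 25 26
f 24 26 4
f 25 1 27
f 25 27 26
f 26 27 28
f 26 28 4
f 27 1 29
f 27 29 28
f 28 29 30
f 28 30 4
f 29 1 2
f 29 2 30
f 30 2 3
f 30 3 4
f 32 34 31
f 35 32 31
f 31 34 33
f 33 35 31
f 32 38 34
f 36 32 35
f 36 38 32
f 34 38 33
f 37 35 33
f 33 38 37
f 37 36 35
f 38 36 37
f 40 39 42
f 40 42 41
f 42 39 43
f 42 43 41
f 43 39 44
f 43 44 41
f 44 39 45
f 44 45 41
f 45 39 46
f 45 46 41
f 46 39 47
f 46 47 41
f 47 39 48
f 47 48 41
f 48 39 49
f 48 49 41
f 49 39 40
f 49 40 41
f 50 61 55
f 50 55 51
f 50 51 57
f 50 57 60
f 50 60 61
f 51 55 59
f 55 61 54
f 61 60 52
f 60 57 56
f 57 51 58
f 53 59 54
f 53 54 52
f 53 52 56
f 53 56 58
f 53 58 59
f 54 59 55
f 52 54 61
f 56 52 60
f 58 56 57
f 59 58 51



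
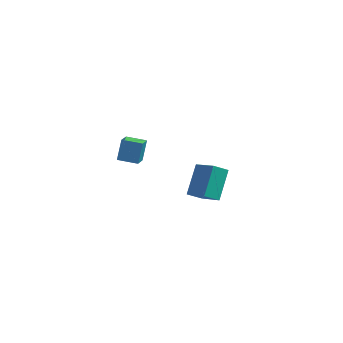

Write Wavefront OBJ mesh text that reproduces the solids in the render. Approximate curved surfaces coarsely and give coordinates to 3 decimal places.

v 0.211 2.457 -4.192
v 0.473 4.162 -2.909
v 1.054 2.775 -4.787
v 1.317 4.48 -3.503
v 1.423 1.4 -3.037
v 1.686 3.105 -1.753
v 2.267 1.718 -3.631
v 2.529 3.423 -2.348
v -2.86 -2.517 3.756
v -2.747 -1.742 4.844
v -2.828 -1.435 2.982
v -2.715 -0.661 4.07
v -1.665 -2.599 3.69
v -1.552 -1.825 4.778
v -1.633 -1.518 2.916
v -1.52 -0.743 4.004
f 2 4 1
f 5 2 1
f 1 4 3
f 3 5 1
f 2 8 4
f 6 2 5
f 6 8 2
f 4 8 3
f 7 5 3
f 3 8 7
f 7 6 5
f 8 6 7
f 10 12 9
f 13 10 9
f 9 12 11
f 11 13 9
f 10 16 12
f 14 10 13
f 14 16 10
f 12 16 11
f 15 13 11
f 11 16 15
f 15 14 13
f 16 14 15



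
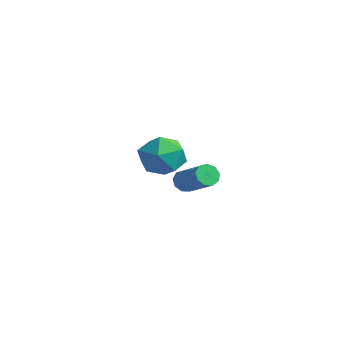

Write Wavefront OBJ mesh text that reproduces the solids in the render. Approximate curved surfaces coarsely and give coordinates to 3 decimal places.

v 0.552 -2.679 2.137
v 1.106 -2.461 3.165
v 1.594 -4.279 1.915
v 2.148 -4.061 2.943
v 0.999 -4.367 2.94
v 0.356 -3.377 3.077
v 2.344 -3.363 2.003
v 1.701 -2.373 2.14
v 2.214 -2.883 3.082
v 1.383 -3.504 3.662
v 1.317 -3.236 1.418
v 0.486 -3.857 1.998
v -4.71 1.583 -1.985
v -4.426 1.229 -2.464
v -2.646 1.344 -1.494
v -2.93 1.697 -1.015
v -4.401 1.669 -2.562
v -2.621 1.784 -1.592
v -4.521 2.069 -2.389
v -2.741 2.183 -1.419
v -4.729 2.241 -2.028
v -2.949 2.356 -1.058
v -4.928 2.105 -1.646
v -3.149 2.22 -0.676
v -5.025 1.725 -1.423
v -3.246 1.839 -0.453
v -4.975 1.278 -1.463
v -3.195 1.393 -0.493
v -4.8 0.974 -1.747
v -3.021 1.088 -0.777
v -4.583 0.954 -2.143
v -2.804 1.069 -1.173
f 1 12 6
f 1 6 2
f 1 2 8
f 1 8 11
f 1 11 12
f 2 6 10
f 6 12 5
f 12 11 3
f 11 8 7
f 8 2 9
f 4 10 5
f 4 5 3
f 4 3 7
f 4 7 9
f 4 9 10
f 5 10 6
f 3 5 12
f 7 3 11
f 9 7 8
f 10 9 2
f 14 13 17
f 14 17 15
f 15 17 18
f 15 18 16
f 17 13 19
f 17 19 18
f 18 19 20
f 18 20 16
f 19 13 21
f 19 21 20
f 20 21 22
f 20 22 16
f 21 13 23
f 21 23 22
f 22 23 24
f 22 24 16
f 23 13 25
f 23 25 24
f 24 25 26
f 24 26 16
f 25 13 27
f 25 27 26
f 26 27 28
f 26 28 16
f 27 13 29
f 27 29 28
f 28 29 30
f 28 30 16
f 29 13 31
f 29 31 30
f 30 31 32
f 30 32 16
f 31 13 14
f 31 14 32
f 32 14 15
f 32 15 16



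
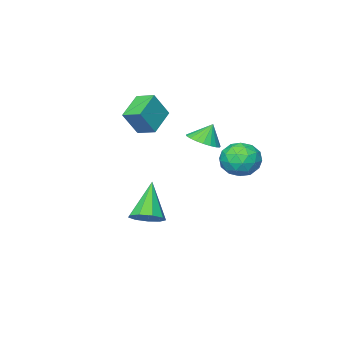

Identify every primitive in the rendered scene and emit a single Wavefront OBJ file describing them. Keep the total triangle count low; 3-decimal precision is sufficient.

v 1.61 0.552 2.534
v 2.306 0.882 2.813
v 1.17 0.688 3.466
v 2.14 1.156 2.695
v 1.883 1.325 2.549
v 1.578 1.36 2.401
v 1.278 1.256 2.275
v 1.036 1.03 2.194
v 0.893 0.721 2.172
v 0.874 0.383 2.212
v 0.982 0.074 2.308
v 1.199 -0.152 2.443
v 1.486 -0.257 2.594
v 1.795 -0.221 2.734
v 2.072 -0.052 2.839
v 2.269 0.221 2.892
v 2.351 0.552 2.883
v 3.863 -0.565 -1.909
v 4.598 -0.84 -1.61
v 2.877 -1.395 -0.251
v 4.49 -0.313 -1.409
v 4.089 0.097 -1.443
v 3.582 0.197 -1.694
v 3.206 -0.059 -2.046
v 3.139 -0.552 -2.333
v 3.41 -1.051 -2.422
v 3.893 -1.322 -2.271
v 4.362 -1.239 -1.95
v 0.896 -3.851 2.658
v 0.631 -2.924 2.926
v 2.164 -3.289 1.967
v 1.9 -2.362 2.234
v 1.64 -3.998 3.906
v 1.376 -3.071 4.173
v 2.909 -3.436 3.214
v 2.644 -2.509 3.482
v 1.299 3.105 2.399
v 1.862 2.294 2.361
v 0.278 2.446 1.359
v 0.841 1.635 1.321
v 0.341 1.85 2.145
v 0.971 2.257 2.788
v 1.169 2.483 0.932
v 1.799 2.89 1.575
v 1.782 1.909 1.454
v 1.27 1.518 2.204
v 0.87 3.222 1.516
v 0.358 2.831 2.266
v 1.67 2.757 2.472
v 0.47 1.983 1.248
v 0.176 2.109 1.733
v 0.507 1.632 1.71
v 1.146 2.736 2.723
v 1.477 2.259 2.7
v 0.583 1.998 2.573
v 0.663 2.481 1.02
v 0.994 2.004 0.997
v 1.633 3.108 2.01
v 1.964 2.631 1.987
v 1.557 2.742 1.147
v 1.954 2.054 1.916
v 1.354 1.667 1.304
v 1.546 2.165 1.076
v 1.917 2.405 1.454
v 1.653 1.824 2.356
v 1.053 1.437 1.745
v 0.759 1.564 2.229
v 1.129 1.803 2.607
v 1.606 1.598 1.823
v 1.087 3.303 1.975
v 0.487 2.916 1.364
v 1.011 2.937 1.113
v 1.381 3.176 1.491
v 0.786 3.073 2.416
v 0.186 2.686 1.804
v 0.223 2.335 2.266
v 0.594 2.575 2.644
v 0.534 3.142 1.897
f 2 1 4
f 2 4 3
f 4 1 5
f 4 5 3
f 5 1 6
f 5 6 3
f 6 1 7
f 6 7 3
f 7 1 8
f 7 8 3
f 8 1 9
f 8 9 3
f 9 1 10
f 9 10 3
f 10 1 11
f 10 11 3
f 11 1 12
f 11 12 3
f 12 1 13
f 12 13 3
f 13 1 14
f 13 14 3
f 14 1 15
f 14 15 3
f 15 1 16
f 15 16 3
f 16 1 17
f 16 17 3
f 17 1 2
f 17 2 3
f 19 18 21
f 19 21 20
f 21 18 22
f 21 22 20
f 22 18 23
f 22 23 20
f 23 18 24
f 23 24 20
f 24 18 25
f 24 25 20
f 25 18 26
f 25 26 20
f 26 18 27
f 26 27 20
f 27 18 28
f 27 28 20
f 28 18 19
f 28 19 20
f 30 32 29
f 33 30 29
f 29 32 31
f 31 33 29
f 30 36 32
f 34 30 33
f 34 36 30
f 32 36 31
f 35 33 31
f 31 36 35
f 35 34 33
f 36 34 35
f 37 74 53
f 74 48 77
f 53 77 42
f 74 77 53
f 37 53 49
f 53 42 54
f 49 54 38
f 53 54 49
f 37 49 58
f 49 38 59
f 58 59 44
f 49 59 58
f 37 58 70
f 58 44 73
f 70 73 47
f 58 73 70
f 37 70 74
f 70 47 78
f 74 78 48
f 70 78 74
f 38 54 65
f 54 42 68
f 65 68 46
f 54 68 65
f 42 77 55
f 77 48 76
f 55 76 41
f 77 76 55
f 48 78 75
f 78 47 71
f 75 71 39
f 78 71 75
f 47 73 72
f 73 44 60
f 72 60 43
f 73 60 72
f 44 59 64
f 59 38 61
f 64 61 45
f 59 61 64
f 40 66 52
f 66 46 67
f 52 67 41
f 66 67 52
f 40 52 50
f 52 41 51
f 50 51 39
f 52 51 50
f 40 50 57
f 50 39 56
f 57 56 43
f 50 56 57
f 40 57 62
f 57 43 63
f 62 63 45
f 57 63 62
f 40 62 66
f 62 45 69
f 66 69 46
f 62 69 66
f 41 67 55
f 67 46 68
f 55 68 42
f 67 68 55
f 39 51 75
f 51 41 76
f 75 76 48
f 51 76 75
f 43 56 72
f 56 39 71
f 72 71 47
f 56 71 72
f 45 63 64
f 63 43 60
f 64 60 44
f 63 60 64
f 46 69 65
f 69 45 61
f 65 61 38
f 69 61 65



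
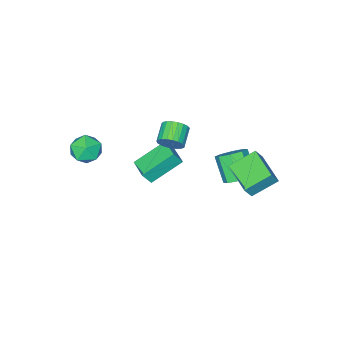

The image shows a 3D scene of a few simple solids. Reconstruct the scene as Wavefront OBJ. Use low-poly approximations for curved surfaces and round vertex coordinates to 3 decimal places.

v 4.175 -2.929 3.026
v 4.657 -3.1 2.181
v 2.923 -3.76 2.479
v 3.405 -3.931 1.634
v 3.711 -4.356 2.473
v 4.485 -3.842 2.81
v 3.095 -3.018 1.85
v 3.869 -2.504 2.187
v 3.99 -3.155 1.454
v 4.371 -3.982 1.839
v 3.209 -2.878 2.821
v 3.59 -3.705 3.206
v -2.844 1.209 -1.273
v -1.961 1.177 -1.055
v -2.313 0.098 0.211
v -3.196 0.131 -0.007
v -2.3 1.683 -0.718
v -2.653 0.604 0.548
v -2.958 1.912 -0.706
v -3.31 0.833 0.56
v -3.549 1.729 -1.026
v -3.901 0.65 0.24
v -3.727 1.242 -1.491
v -4.079 0.163 -0.225
v -3.387 0.736 -1.828
v -3.74 -0.343 -0.562
v -2.73 0.507 -1.84
v -3.082 -0.572 -0.574
v -2.139 0.69 -1.52
v -2.491 -0.389 -0.254
v 1.013 0.017 3.449
v 1.454 -0.161 4.015
v 0.568 -0.756 4.518
v 0.127 -0.577 3.951
v 1.331 0.104 4.111
v 0.445 -0.491 4.614
v 1.153 0.354 4.093
v 0.266 -0.241 4.596
v 0.95 0.546 3.963
v 0.064 -0.049 4.466
v 0.759 0.646 3.744
v -0.128 0.052 4.247
v 0.611 0.638 3.474
v -0.275 0.043 3.977
v 0.533 0.523 3.2
v -0.353 -0.072 3.703
v 0.538 0.32 2.969
v -0.348 -0.275 3.471
v 0.625 0.065 2.82
v -0.261 -0.53 3.323
v 0.779 -0.199 2.781
v -0.107 -0.793 3.283
v 0.974 -0.425 2.856
v 0.087 -1.019 3.359
v 1.175 -0.574 3.035
v 0.289 -1.169 3.537
v 1.349 -0.621 3.284
v 0.462 -1.216 3.787
v 1.464 -0.558 3.563
v 0.578 -1.153 4.065
v 1.501 -0.396 3.821
v 0.615 -0.99 4.324
v -2.548 -3.673 -1.997
v -2.088 -3.903 -1.199
v -2.051 -2.42 -1.921
v -1.591 -2.65 -1.123
v -0.809 -4.29 -3.177
v -0.349 -4.52 -2.379
v -0.312 -3.037 -3.101
v 0.148 -3.267 -2.303
v -3.741 1.945 0.627
v -3.212 1.921 1.475
v -3.131 3.778 0.298
v -2.602 3.755 1.147
v -2.398 1.345 -0.227
v -1.869 1.322 0.622
v -1.788 3.179 -0.555
v -1.259 3.155 0.293
f 1 12 6
f 1 6 2
f 1 2 8
f 1 8 11
f 1 11 12
f 2 6 10
f 6 12 5
f 12 11 3
f 11 8 7
f 8 2 9
f 4 10 5
f 4 5 3
f 4 3 7
f 4 7 9
f 4 9 10
f 5 10 6
f 3 5 12
f 7 3 11
f 9 7 8
f 10 9 2
f 14 13 17
f 14 17 15
f 15 17 18
f 15 18 16
f 17 13 19
f 17 19 18
f 18 19 20
f 18 20 16
f 19 13 21
f 19 21 20
f 20 21 22
f 20 22 16
f 21 13 23
f 21 23 22
f 22 23 24
f 22 24 16
f 23 13 25
f 23 25 24
f 24 25 26
f 24 26 16
f 25 13 27
f 25 27 26
f 26 27 28
f 26 28 16
f 27 13 29
f 27 29 28
f 28 29 30
f 28 30 16
f 29 13 14
f 29 14 30
f 30 14 15
f 30 15 16
f 32 31 35
f 32 35 33
f 33 35 36
f 33 36 34
f 35 31 37
f 35 37 36
f 36 37 38
f 36 38 34
f 37 31 39
f 37 39 38
f 38 39 40
f 38 40 34
f 39 31 41
f 39 41 40
f 40 41 42
f 40 42 34
f 41 31 43
f 41 43 42
f 42 43 44
f 42 44 34
f 43 31 45
f 43 45 44
f 44 45 46
f 44 46 34
f 45 31 47
f 45 47 46
f 46 47 48
f 46 48 34
f 47 31 49
f 47 49 48
f 48 49 50
f 48 50 34
f 49 31 51
f 49 51 50
f 50 51 52
f 50 52 34
f 51 31 53
f 51 53 52
f 52 53 54
f 52 54 34
f 53 31 55
f 53 55 54
f 54 55 56
f 54 56 34
f 55 31 57
f 55 57 56
f 56 57 58
f 56 58 34
f 57 31 59
f 57 59 58
f 58 59 60
f 58 60 34
f 59 31 61
f 59 61 60
f 60 61 62
f 60 62 34
f 61 31 32
f 61 32 62
f 62 32 33
f 62 33 34
f 64 66 63
f 67 64 63
f 63 66 65
f 65 67 63
f 64 70 66
f 68 64 67
f 68 70 64
f 66 70 65
f 69 67 65
f 65 70 69
f 69 68 67
f 70 68 69
f 72 74 71
f 75 72 71
f 71 74 73
f 73 75 71
f 72 78 74
f 76 72 75
f 76 78 72
f 74 78 73
f 77 75 73
f 73 78 77
f 77 76 75
f 78 76 77



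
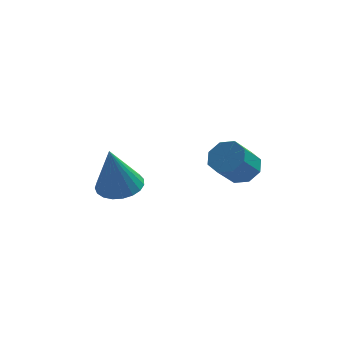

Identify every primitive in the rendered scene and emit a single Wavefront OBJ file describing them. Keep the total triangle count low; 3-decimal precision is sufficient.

v 0.663 0.889 -0.635
v 0.927 1.298 -0.175
v 0.402 0.659 0.695
v 0.137 0.251 0.235
v 0.467 1.456 -0.336
v -0.058 0.818 0.533
v 0.121 1.283 -0.673
v -0.404 0.644 0.197
v 0.093 0.878 -0.987
v -0.432 0.24 -0.117
v 0.398 0.481 -1.095
v -0.127 -0.158 -0.225
v 0.858 0.322 -0.933
v 0.333 -0.316 -0.064
v 1.204 0.496 -0.597
v 0.679 -0.143 0.273
v 1.232 0.9 -0.283
v 0.707 0.262 0.587
v -3.28 2.534 -2.545
v -2.502 2.731 -2.378
v -3.58 2.166 -0.715
v -2.66 3.031 -2.343
v -2.925 3.245 -2.343
v -3.251 3.337 -2.378
v -3.583 3.289 -2.442
v -3.862 3.112 -2.524
v -4.041 2.834 -2.609
v -4.088 2.504 -2.683
v -3.996 2.18 -2.733
v -3.779 1.917 -2.751
v -3.477 1.761 -2.733
v -3.14 1.738 -2.682
v -2.828 1.853 -2.608
v -2.594 2.086 -2.523
v -2.479 2.396 -2.441
f 2 1 5
f 2 5 3
f 3 5 6
f 3 6 4
f 5 1 7
f 5 7 6
f 6 7 8
f 6 8 4
f 7 1 9
f 7 9 8
f 8 9 10
f 8 10 4
f 9 1 11
f 9 11 10
f 10 11 12
f 10 12 4
f 11 1 13
f 11 13 12
f 12 13 14
f 12 14 4
f 13 1 15
f 13 15 14
f 14 15 16
f 14 16 4
f 15 1 17
f 15 17 16
f 16 17 18
f 16 18 4
f 17 1 2
f 17 2 18
f 18 2 3
f 18 3 4
f 20 19 22
f 20 22 21
f 22 19 23
f 22 23 21
f 23 19 24
f 23 24 21
f 24 19 25
f 24 25 21
f 25 19 26
f 25 26 21
f 26 19 27
f 26 27 21
f 27 19 28
f 27 28 21
f 28 19 29
f 28 29 21
f 29 19 30
f 29 30 21
f 30 19 31
f 30 31 21
f 31 19 32
f 31 32 21
f 32 19 33
f 32 33 21
f 33 19 34
f 33 34 21
f 34 19 35
f 34 35 21
f 35 19 20
f 35 20 21



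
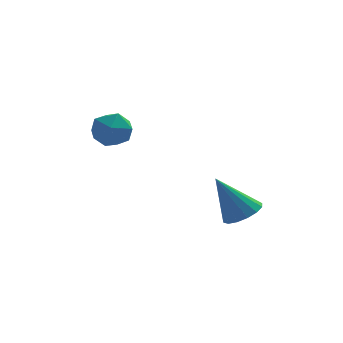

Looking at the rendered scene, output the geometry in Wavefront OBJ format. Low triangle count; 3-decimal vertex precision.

v -0.251 0.91 -2.171
v 0.351 1.182 -2.346
v 0.269 0.038 -1.734
v 0.871 0.31 -1.909
v 0.496 0.6 -1.417
v 0.174 1.139 -1.687
v 0.446 0.081 -2.393
v 0.124 0.62 -2.663
v 0.782 0.67 -2.483
v 0.813 0.99 -1.88
v -0.193 0.23 -2.2
v -0.162 0.55 -1.597
v 3.789 -1.266 -4.483
v 4.286 -1.471 -4.176
v 3.051 -1.154 -3.217
v 4.32 -1.152 -4.184
v 4.211 -0.864 -4.273
v 3.989 -0.683 -4.418
v 3.713 -0.658 -4.58
v 3.458 -0.796 -4.717
v 3.291 -1.06 -4.791
v 3.257 -1.379 -4.783
v 3.366 -1.668 -4.694
v 3.588 -1.849 -4.549
v 3.864 -1.873 -4.386
v 4.119 -1.735 -4.25
f 1 12 6
f 1 6 2
f 1 2 8
f 1 8 11
f 1 11 12
f 2 6 10
f 6 12 5
f 12 11 3
f 11 8 7
f 8 2 9
f 4 10 5
f 4 5 3
f 4 3 7
f 4 7 9
f 4 9 10
f 5 10 6
f 3 5 12
f 7 3 11
f 9 7 8
f 10 9 2
f 14 13 16
f 14 16 15
f 16 13 17
f 16 17 15
f 17 13 18
f 17 18 15
f 18 13 19
f 18 19 15
f 19 13 20
f 19 20 15
f 20 13 21
f 20 21 15
f 21 13 22
f 21 22 15
f 22 13 23
f 22 23 15
f 23 13 24
f 23 24 15
f 24 13 25
f 24 25 15
f 25 13 26
f 25 26 15
f 26 13 14
f 26 14 15



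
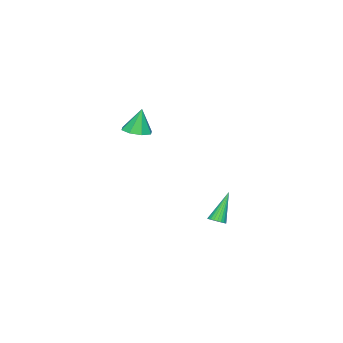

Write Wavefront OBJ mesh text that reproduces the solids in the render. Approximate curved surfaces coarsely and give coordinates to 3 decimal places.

v -1.747 2.181 -4.692
v -1.465 2.631 -4.548
v -2.853 2.279 -2.828
v -1.632 2.717 -4.652
v -1.816 2.722 -4.762
v -1.99 2.644 -4.861
v -2.127 2.496 -4.934
v -2.206 2.3 -4.971
v -2.214 2.085 -4.965
v -2.152 1.886 -4.917
v -2.028 1.731 -4.835
v -1.861 1.645 -4.732
v -1.677 1.64 -4.622
v -1.503 1.718 -4.523
v -1.366 1.866 -4.45
v -1.288 2.062 -4.413
v -1.279 2.277 -4.419
v -1.341 2.476 -4.467
v 1.484 -0.93 2.609
v 2.339 -0.812 2.718
v 1.256 -0.73 4.191
v 2.016 -0.242 2.599
v 1.382 -0.075 2.486
v 0.807 -0.409 2.446
v 0.629 -1.048 2.501
v 0.952 -1.618 2.62
v 1.586 -1.785 2.732
v 2.161 -1.451 2.773
f 2 1 4
f 2 4 3
f 4 1 5
f 4 5 3
f 5 1 6
f 5 6 3
f 6 1 7
f 6 7 3
f 7 1 8
f 7 8 3
f 8 1 9
f 8 9 3
f 9 1 10
f 9 10 3
f 10 1 11
f 10 11 3
f 11 1 12
f 11 12 3
f 12 1 13
f 12 13 3
f 13 1 14
f 13 14 3
f 14 1 15
f 14 15 3
f 15 1 16
f 15 16 3
f 16 1 17
f 16 17 3
f 17 1 18
f 17 18 3
f 18 1 2
f 18 2 3
f 20 19 22
f 20 22 21
f 22 19 23
f 22 23 21
f 23 19 24
f 23 24 21
f 24 19 25
f 24 25 21
f 25 19 26
f 25 26 21
f 26 19 27
f 26 27 21
f 27 19 28
f 27 28 21
f 28 19 20
f 28 20 21



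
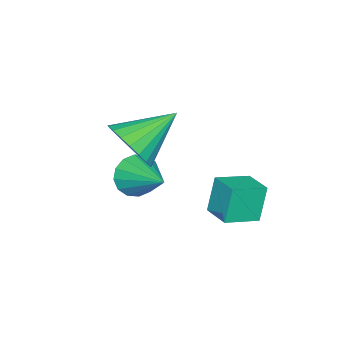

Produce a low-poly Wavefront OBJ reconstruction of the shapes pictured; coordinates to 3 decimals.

v -0.632 0.628 -1.131
v -0.081 0.643 -1.682
v 0.052 2.032 -0.409
v -0.383 0.866 -1.83
v -0.751 1.026 -1.791
v -1.088 1.079 -1.575
v -1.303 1.012 -1.24
v -1.338 0.841 -0.875
v -1.184 0.614 -0.579
v -0.882 0.391 -0.431
v -0.513 0.231 -0.47
v -0.177 0.178 -0.686
v 0.038 0.245 -1.022
v 0.073 0.415 -1.386
v 1.32 1.68 1.856
v 1.717 1.414 2.676
v -0.02 2.42 2.744
v 1.877 1.771 2.62
v 1.94 2.112 2.431
v 1.896 2.379 2.143
v 1.753 2.525 1.805
v 1.534 2.524 1.476
v 1.279 2.378 1.213
v 1.031 2.112 1.06
v 0.832 1.77 1.045
v 0.718 1.413 1.17
v 0.708 1.103 1.414
v 0.804 0.892 1.734
v 0.989 0.817 2.075
v 1.232 0.892 2.378
v 1.489 1.103 2.591
v -1.701 3.632 -2.086
v -2.095 3.649 -0.868
v -1.21 4.514 -1.939
v -1.604 4.531 -0.721
v -0.716 3.029 -1.759
v -1.11 3.046 -0.541
v -0.225 3.911 -1.612
v -0.619 3.928 -0.394
f 2 1 4
f 2 4 3
f 4 1 5
f 4 5 3
f 5 1 6
f 5 6 3
f 6 1 7
f 6 7 3
f 7 1 8
f 7 8 3
f 8 1 9
f 8 9 3
f 9 1 10
f 9 10 3
f 10 1 11
f 10 11 3
f 11 1 12
f 11 12 3
f 12 1 13
f 12 13 3
f 13 1 14
f 13 14 3
f 14 1 2
f 14 2 3
f 16 15 18
f 16 18 17
f 18 15 19
f 18 19 17
f 19 15 20
f 19 20 17
f 20 15 21
f 20 21 17
f 21 15 22
f 21 22 17
f 22 15 23
f 22 23 17
f 23 15 24
f 23 24 17
f 24 15 25
f 24 25 17
f 25 15 26
f 25 26 17
f 26 15 27
f 26 27 17
f 27 15 28
f 27 28 17
f 28 15 29
f 28 29 17
f 29 15 30
f 29 30 17
f 30 15 31
f 30 31 17
f 31 15 16
f 31 16 17
f 33 35 32
f 36 33 32
f 32 35 34
f 34 36 32
f 33 39 35
f 37 33 36
f 37 39 33
f 35 39 34
f 38 36 34
f 34 39 38
f 38 37 36
f 39 37 38



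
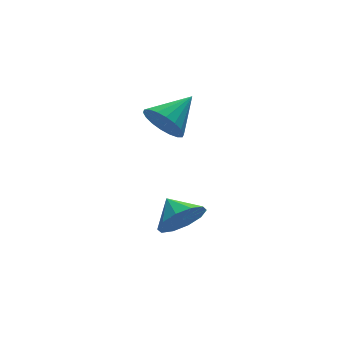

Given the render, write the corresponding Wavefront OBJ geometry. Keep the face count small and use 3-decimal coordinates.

v 2.528 1.6 -1.969
v 3.057 1.121 -2.549
v 3.892 2.14 -1.171
v 3.023 1.484 -2.736
v 2.891 1.869 -2.771
v 2.687 2.202 -2.647
v 2.451 2.415 -2.389
v 2.231 2.467 -2.048
v 2.069 2.348 -1.691
v 1.999 2.08 -1.389
v 2.033 1.717 -1.203
v 2.165 1.331 -1.168
v 2.369 0.998 -1.292
v 2.605 0.785 -1.55
v 2.825 0.733 -1.891
v 2.987 0.853 -2.248
v 1.259 -2.857 -3.97
v 1.702 -2.388 -4.653
v 1.101 -1.923 -3.43
v 1.136 -2.406 -4.786
v 0.618 -2.597 -4.606
v 0.344 -2.887 -4.184
v 0.419 -3.166 -3.68
v 0.815 -3.326 -3.286
v 1.381 -3.308 -3.154
v 1.899 -3.117 -3.333
v 2.173 -2.827 -3.755
v 2.098 -2.548 -4.26
f 2 1 4
f 2 4 3
f 4 1 5
f 4 5 3
f 5 1 6
f 5 6 3
f 6 1 7
f 6 7 3
f 7 1 8
f 7 8 3
f 8 1 9
f 8 9 3
f 9 1 10
f 9 10 3
f 10 1 11
f 10 11 3
f 11 1 12
f 11 12 3
f 12 1 13
f 12 13 3
f 13 1 14
f 13 14 3
f 14 1 15
f 14 15 3
f 15 1 16
f 15 16 3
f 16 1 2
f 16 2 3
f 18 17 20
f 18 20 19
f 20 17 21
f 20 21 19
f 21 17 22
f 21 22 19
f 22 17 23
f 22 23 19
f 23 17 24
f 23 24 19
f 24 17 25
f 24 25 19
f 25 17 26
f 25 26 19
f 26 17 27
f 26 27 19
f 27 17 28
f 27 28 19
f 28 17 18
f 28 18 19



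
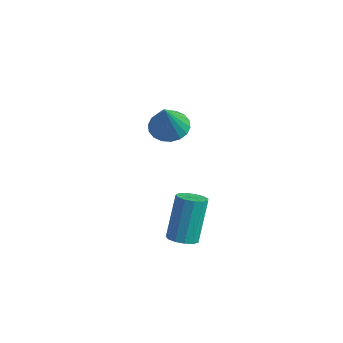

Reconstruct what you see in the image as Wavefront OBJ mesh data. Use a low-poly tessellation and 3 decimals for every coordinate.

v 2.614 -4.13 -0.943
v 3.236 -4.145 -0.85
v 2.969 -3.444 1.037
v 2.346 -3.43 0.943
v 3.162 -3.823 -0.98
v 2.895 -3.122 0.907
v 2.914 -3.598 -1.098
v 2.647 -2.898 0.788
v 2.57 -3.543 -1.167
v 2.303 -2.843 0.719
v 2.24 -3.674 -1.165
v 1.973 -2.974 0.721
v 2.029 -3.95 -1.093
v 1.762 -3.249 0.793
v 2.003 -4.283 -0.973
v 1.736 -3.583 0.914
v 2.171 -4.568 -0.843
v 1.904 -3.867 1.043
v 2.48 -4.713 -0.746
v 2.213 -4.013 1.141
v 2.831 -4.674 -0.711
v 2.564 -3.973 1.176
v 3.113 -4.462 -0.749
v 2.846 -3.761 1.137
v -2.458 -0.549 1.343
v -1.664 -0.282 1.149
v -1.782 -1.371 2.977
v -1.805 0.009 1.353
v -2.075 0.19 1.556
v -2.42 0.224 1.716
v -2.774 0.105 1.803
v -3.065 -0.143 1.798
v -3.235 -0.473 1.703
v -3.252 -0.817 1.537
v -3.112 -1.108 1.333
v -2.842 -1.289 1.13
v -2.496 -1.323 0.97
v -2.143 -1.204 0.883
v -1.852 -0.956 0.888
v -1.681 -0.626 0.982
f 2 1 5
f 2 5 3
f 3 5 6
f 3 6 4
f 5 1 7
f 5 7 6
f 6 7 8
f 6 8 4
f 7 1 9
f 7 9 8
f 8 9 10
f 8 10 4
f 9 1 11
f 9 11 10
f 10 11 12
f 10 12 4
f 11 1 13
f 11 13 12
f 12 13 14
f 12 14 4
f 13 1 15
f 13 15 14
f 14 15 16
f 14 16 4
f 15 1 17
f 15 17 16
f 16 17 18
f 16 18 4
f 17 1 19
f 17 19 18
f 18 19 20
f 18 20 4
f 19 1 21
f 19 21 20
f 20 21 22
f 20 22 4
f 21 1 23
f 21 23 22
f 22 23 24
f 22 24 4
f 23 1 2
f 23 2 24
f 24 2 3
f 24 3 4
f 26 25 28
f 26 28 27
f 28 25 29
f 28 29 27
f 29 25 30
f 29 30 27
f 30 25 31
f 30 31 27
f 31 25 32
f 31 32 27
f 32 25 33
f 32 33 27
f 33 25 34
f 33 34 27
f 34 25 35
f 34 35 27
f 35 25 36
f 35 36 27
f 36 25 37
f 36 37 27
f 37 25 38
f 37 38 27
f 38 25 39
f 38 39 27
f 39 25 40
f 39 40 27
f 40 25 26
f 40 26 27



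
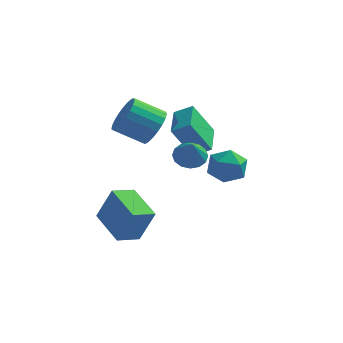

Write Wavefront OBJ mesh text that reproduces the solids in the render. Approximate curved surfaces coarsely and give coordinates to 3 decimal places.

v 2.263 -2.572 2.549
v 2.988 -2.382 2.511
v 2.497 -3.248 3.611
v 2.822 -2.104 2.725
v 2.507 -1.951 2.892
v 2.126 -1.964 2.967
v 1.782 -2.14 2.93
v 1.567 -2.432 2.791
v 1.539 -2.762 2.587
v 1.705 -3.04 2.374
v 2.02 -3.193 2.207
v 2.401 -3.18 2.132
v 2.745 -3.003 2.169
v 2.96 -2.712 2.307
v -0.979 -2.361 -3.286
v -0.266 -2.335 -1.601
v -2.25 -0.947 -2.77
v -1.537 -0.921 -1.085
v -0.183 -1.519 -3.635
v 0.53 -1.493 -1.95
v -1.454 -0.105 -3.119
v -0.741 -0.079 -1.434
v 1.415 2.13 -0.247
v 0.51 1.752 1.427
v 1.184 3.845 0.015
v 0.279 3.467 1.689
v 2.281 2.173 0.231
v 1.376 1.795 1.905
v 2.05 3.888 0.493
v 1.145 3.51 2.167
v -0.033 0.992 1.996
v 0.468 1.098 2.855
v -0.907 0.874 3.683
v -1.407 0.768 2.824
v 0.354 1.489 2.773
v -1.021 1.266 3.6
v 0.174 1.795 2.556
v -1.201 1.571 3.383
v -0.043 1.961 2.242
v -1.417 1.737 3.069
v -0.257 1.96 1.885
v -1.631 1.736 2.713
v -0.433 1.792 1.548
v -1.807 1.568 2.376
v -0.539 1.485 1.289
v -1.914 1.261 2.116
v -0.558 1.093 1.151
v -1.933 0.869 1.979
v -0.486 0.683 1.16
v -1.861 0.46 1.988
v -0.336 0.327 1.313
v -1.71 0.104 2.141
v -0.133 0.086 1.585
v -1.508 -0.138 2.412
v 0.087 0.001 1.927
v -1.288 -0.222 2.755
v 0.286 0.088 2.282
v -1.088 -0.136 3.109
v 0.43 0.331 2.587
v -0.944 0.107 3.414
v 0.495 0.688 2.79
v -0.88 0.465 3.617
v 2.926 -0.609 0.764
v 3.882 -0.466 0.616
v 3.258 -1.754 1.804
v 4.214 -1.611 1.656
v 3.683 -0.93 2.115
v 3.478 -0.222 1.472
v 3.662 -1.998 0.948
v 3.457 -1.29 0.305
v 4.337 -1.325 0.729
v 4.35 -0.665 1.451
v 2.79 -1.555 0.969
v 2.803 -0.895 1.691
f 2 1 4
f 2 4 3
f 4 1 5
f 4 5 3
f 5 1 6
f 5 6 3
f 6 1 7
f 6 7 3
f 7 1 8
f 7 8 3
f 8 1 9
f 8 9 3
f 9 1 10
f 9 10 3
f 10 1 11
f 10 11 3
f 11 1 12
f 11 12 3
f 12 1 13
f 12 13 3
f 13 1 14
f 13 14 3
f 14 1 2
f 14 2 3
f 16 18 15
f 19 16 15
f 15 18 17
f 17 19 15
f 16 22 18
f 20 16 19
f 20 22 16
f 18 22 17
f 21 19 17
f 17 22 21
f 21 20 19
f 22 20 21
f 24 26 23
f 27 24 23
f 23 26 25
f 25 27 23
f 24 30 26
f 28 24 27
f 28 30 24
f 26 30 25
f 29 27 25
f 25 30 29
f 29 28 27
f 30 28 29
f 32 31 35
f 32 35 33
f 33 35 36
f 33 36 34
f 35 31 37
f 35 37 36
f 36 37 38
f 36 38 34
f 37 31 39
f 37 39 38
f 38 39 40
f 38 40 34
f 39 31 41
f 39 41 40
f 40 41 42
f 40 42 34
f 41 31 43
f 41 43 42
f 42 43 44
f 42 44 34
f 43 31 45
f 43 45 44
f 44 45 46
f 44 46 34
f 45 31 47
f 45 47 46
f 46 47 48
f 46 48 34
f 47 31 49
f 47 49 48
f 48 49 50
f 48 50 34
f 49 31 51
f 49 51 50
f 50 51 52
f 50 52 34
f 51 31 53
f 51 53 52
f 52 53 54
f 52 54 34
f 53 31 55
f 53 55 54
f 54 55 56
f 54 56 34
f 55 31 57
f 55 57 56
f 56 57 58
f 56 58 34
f 57 31 59
f 57 59 58
f 58 59 60
f 58 60 34
f 59 31 61
f 59 61 60
f 60 61 62
f 60 62 34
f 61 31 32
f 61 32 62
f 62 32 33
f 62 33 34
f 63 74 68
f 63 68 64
f 63 64 70
f 63 70 73
f 63 73 74
f 64 68 72
f 68 74 67
f 74 73 65
f 73 70 69
f 70 64 71
f 66 72 67
f 66 67 65
f 66 65 69
f 66 69 71
f 66 71 72
f 67 72 68
f 65 67 74
f 69 65 73
f 71 69 70
f 72 71 64

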